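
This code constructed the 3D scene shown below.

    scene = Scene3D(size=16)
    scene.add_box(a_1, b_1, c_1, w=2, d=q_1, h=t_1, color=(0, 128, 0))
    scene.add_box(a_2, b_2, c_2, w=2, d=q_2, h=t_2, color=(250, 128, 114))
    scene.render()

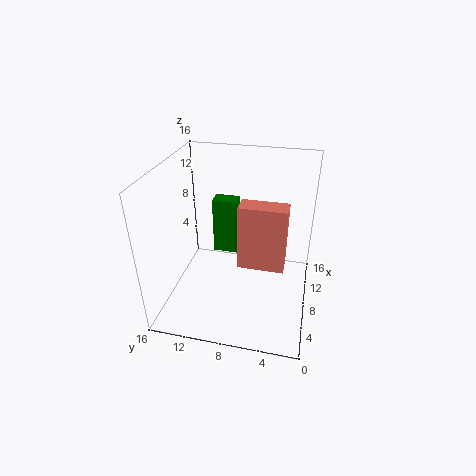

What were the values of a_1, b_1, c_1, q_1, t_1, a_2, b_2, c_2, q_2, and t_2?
a_1 = 11.5; b_1 = 9; c_1 = 3.5; q_1 = 3; t_1 = 7; a_2 = 3.5; b_2 = 2.5; c_2 = 7.5; q_2 = 4.5; t_2 = 6.5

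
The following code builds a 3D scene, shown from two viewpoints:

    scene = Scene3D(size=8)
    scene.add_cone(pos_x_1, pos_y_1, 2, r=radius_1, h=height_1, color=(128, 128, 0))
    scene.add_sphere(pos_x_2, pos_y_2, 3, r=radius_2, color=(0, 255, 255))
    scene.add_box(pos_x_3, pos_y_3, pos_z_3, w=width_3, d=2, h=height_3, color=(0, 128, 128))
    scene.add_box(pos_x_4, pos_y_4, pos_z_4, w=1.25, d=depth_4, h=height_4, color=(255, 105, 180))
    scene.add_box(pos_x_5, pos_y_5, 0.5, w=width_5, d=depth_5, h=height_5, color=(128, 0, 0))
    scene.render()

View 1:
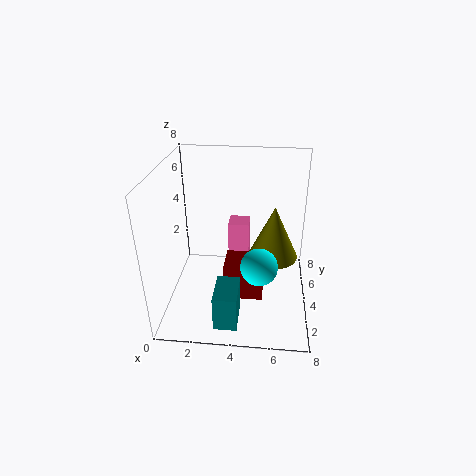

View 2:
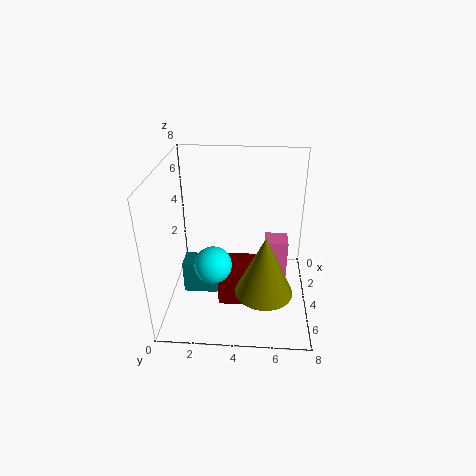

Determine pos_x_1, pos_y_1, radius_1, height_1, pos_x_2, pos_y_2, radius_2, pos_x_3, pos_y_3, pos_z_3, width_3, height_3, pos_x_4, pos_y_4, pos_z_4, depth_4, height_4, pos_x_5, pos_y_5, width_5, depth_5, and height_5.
pos_x_1 = 6
pos_y_1 = 5.5
radius_1 = 1.5
height_1 = 3.25
pos_x_2 = 5.25
pos_y_2 = 2.75
radius_2 = 1
pos_x_3 = 3
pos_y_3 = 0.75
pos_z_3 = 0.25
width_3 = 1.25
height_3 = 2
pos_x_4 = 3.25
pos_y_4 = 5.5
pos_z_4 = 1.5
depth_4 = 1.25
height_4 = 2.5
pos_x_5 = 3.25
pos_y_5 = 3
width_5 = 2.25
depth_5 = 2
height_5 = 2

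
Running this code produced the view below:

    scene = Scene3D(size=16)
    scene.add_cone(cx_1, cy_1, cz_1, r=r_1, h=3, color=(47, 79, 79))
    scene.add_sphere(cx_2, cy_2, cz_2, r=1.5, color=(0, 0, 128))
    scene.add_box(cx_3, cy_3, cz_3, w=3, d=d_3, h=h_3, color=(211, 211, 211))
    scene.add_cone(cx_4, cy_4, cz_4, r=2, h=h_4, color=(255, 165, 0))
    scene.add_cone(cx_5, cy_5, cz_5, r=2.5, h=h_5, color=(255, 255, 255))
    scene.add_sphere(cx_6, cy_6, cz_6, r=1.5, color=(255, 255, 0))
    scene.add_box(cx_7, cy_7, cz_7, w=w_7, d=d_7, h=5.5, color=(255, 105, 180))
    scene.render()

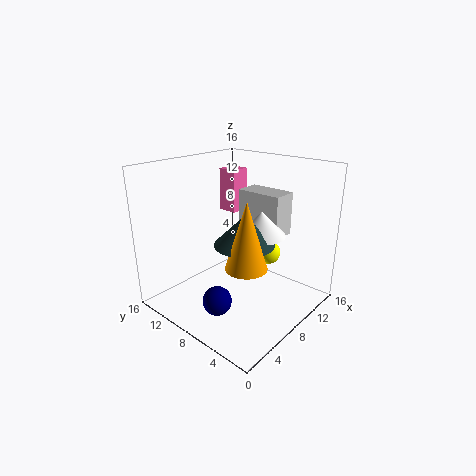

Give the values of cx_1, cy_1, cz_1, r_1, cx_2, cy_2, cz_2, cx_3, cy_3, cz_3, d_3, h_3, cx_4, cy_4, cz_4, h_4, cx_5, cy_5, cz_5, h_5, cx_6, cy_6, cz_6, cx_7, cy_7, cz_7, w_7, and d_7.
cx_1 = 5.5
cy_1 = 5
cz_1 = 9
r_1 = 3
cx_2 = 3
cy_2 = 6.5
cz_2 = 3
cx_3 = 11
cy_3 = 5
cz_3 = 7.5
d_3 = 5.5
h_3 = 5
cx_4 = 4
cy_4 = 3.5
cz_4 = 7.5
h_4 = 6.5
cx_5 = 7.5
cy_5 = 4.5
cz_5 = 9.5
h_5 = 2.5
cx_6 = 14
cy_6 = 8
cz_6 = 4
cx_7 = 13
cy_7 = 13
cz_7 = 8.5
w_7 = 2.5
d_7 = 2.5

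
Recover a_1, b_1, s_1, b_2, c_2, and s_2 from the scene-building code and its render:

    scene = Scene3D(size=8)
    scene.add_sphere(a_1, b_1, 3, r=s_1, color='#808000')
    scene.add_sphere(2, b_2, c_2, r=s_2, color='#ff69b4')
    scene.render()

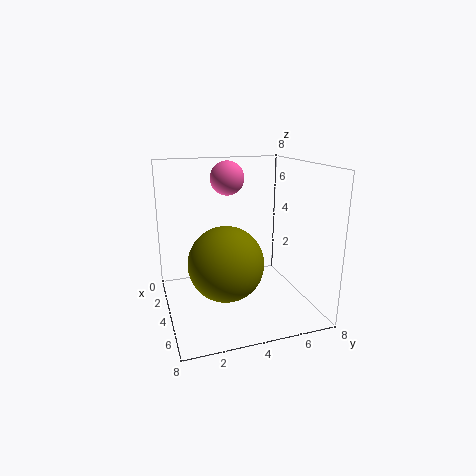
a_1 = 5
b_1 = 3
s_1 = 2
b_2 = 4
c_2 = 7
s_2 = 1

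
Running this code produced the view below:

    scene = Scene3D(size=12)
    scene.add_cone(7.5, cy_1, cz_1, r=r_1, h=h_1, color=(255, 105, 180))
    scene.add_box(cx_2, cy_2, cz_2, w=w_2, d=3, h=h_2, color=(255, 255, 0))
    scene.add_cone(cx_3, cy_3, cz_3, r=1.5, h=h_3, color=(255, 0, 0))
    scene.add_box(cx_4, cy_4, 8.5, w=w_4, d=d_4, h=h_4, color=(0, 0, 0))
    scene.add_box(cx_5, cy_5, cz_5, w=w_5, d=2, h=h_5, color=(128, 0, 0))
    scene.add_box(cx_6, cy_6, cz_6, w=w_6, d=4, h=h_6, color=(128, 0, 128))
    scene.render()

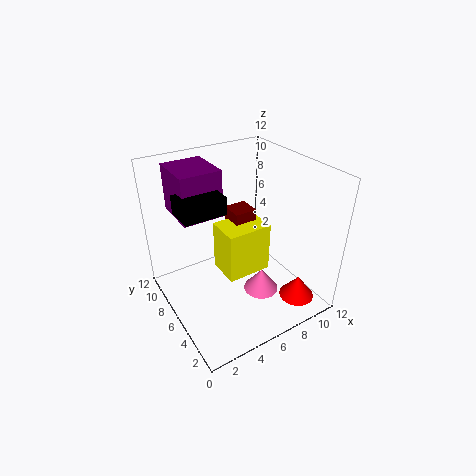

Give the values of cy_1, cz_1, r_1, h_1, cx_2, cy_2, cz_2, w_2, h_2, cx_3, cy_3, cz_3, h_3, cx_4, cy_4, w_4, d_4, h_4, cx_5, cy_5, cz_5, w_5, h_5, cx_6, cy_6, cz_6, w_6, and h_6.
cy_1 = 4.5, cz_1 = 1, r_1 = 1.5, h_1 = 2, cx_2 = 5, cy_2 = 5.5, cz_2 = 2, w_2 = 4, h_2 = 4.5, cx_3 = 10, cy_3 = 2.5, cz_3 = 0.5, h_3 = 2, cx_4 = 1.5, cy_4 = 6, w_4 = 3.5, d_4 = 2.5, h_4 = 1.5, cx_5 = 6.5, cy_5 = 7, cz_5 = 4.5, w_5 = 2, h_5 = 3, cx_6 = 2, cy_6 = 7.5, cz_6 = 7.5, w_6 = 3.5, h_6 = 4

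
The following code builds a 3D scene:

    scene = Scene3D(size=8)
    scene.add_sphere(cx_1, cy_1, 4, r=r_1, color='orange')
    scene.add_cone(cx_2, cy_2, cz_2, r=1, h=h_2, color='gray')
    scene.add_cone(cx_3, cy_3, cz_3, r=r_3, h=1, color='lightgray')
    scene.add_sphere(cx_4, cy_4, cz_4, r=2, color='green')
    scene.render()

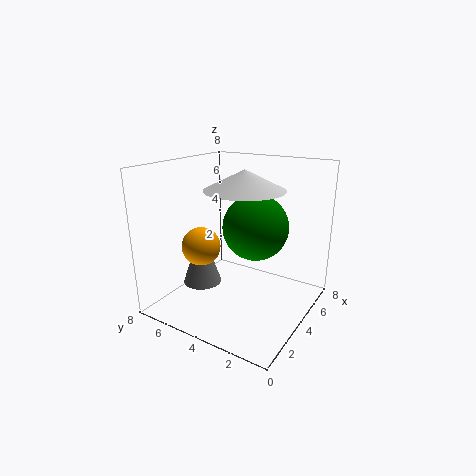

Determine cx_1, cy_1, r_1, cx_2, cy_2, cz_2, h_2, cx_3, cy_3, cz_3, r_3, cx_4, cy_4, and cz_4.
cx_1 = 2
cy_1 = 5
r_1 = 1
cx_2 = 2
cy_2 = 5
cz_2 = 2
h_2 = 3
cx_3 = 3
cy_3 = 3
cz_3 = 7
r_3 = 2
cx_4 = 6
cy_4 = 4
cz_4 = 4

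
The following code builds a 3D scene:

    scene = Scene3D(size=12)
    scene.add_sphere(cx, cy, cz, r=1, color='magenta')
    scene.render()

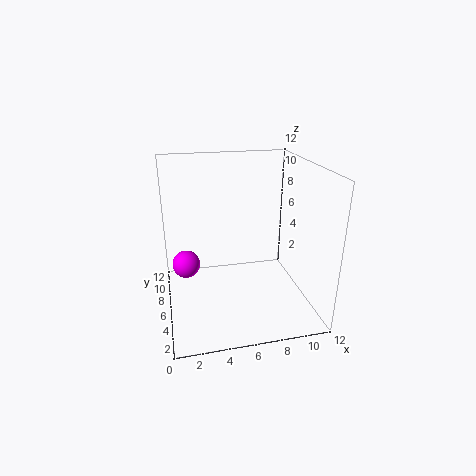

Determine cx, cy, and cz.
cx = 1.5, cy = 3.5, cz = 5.5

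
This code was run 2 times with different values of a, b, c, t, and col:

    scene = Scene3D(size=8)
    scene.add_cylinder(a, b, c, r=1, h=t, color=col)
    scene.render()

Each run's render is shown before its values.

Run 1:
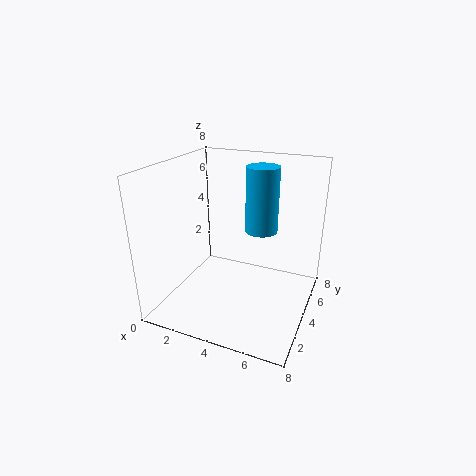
a = 4.5; b = 6.5; c = 3.5; t = 4; col = 'deepskyblue'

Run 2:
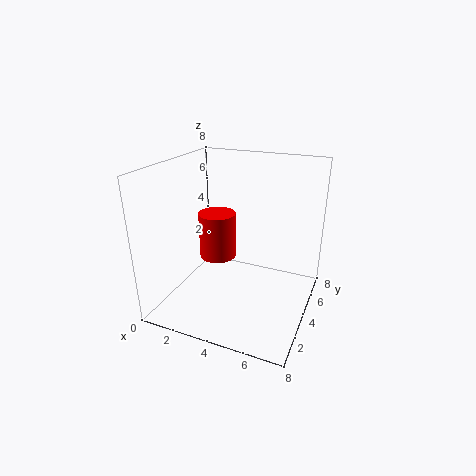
a = 3; b = 3.5; c = 3; t = 2.5; col = 'red'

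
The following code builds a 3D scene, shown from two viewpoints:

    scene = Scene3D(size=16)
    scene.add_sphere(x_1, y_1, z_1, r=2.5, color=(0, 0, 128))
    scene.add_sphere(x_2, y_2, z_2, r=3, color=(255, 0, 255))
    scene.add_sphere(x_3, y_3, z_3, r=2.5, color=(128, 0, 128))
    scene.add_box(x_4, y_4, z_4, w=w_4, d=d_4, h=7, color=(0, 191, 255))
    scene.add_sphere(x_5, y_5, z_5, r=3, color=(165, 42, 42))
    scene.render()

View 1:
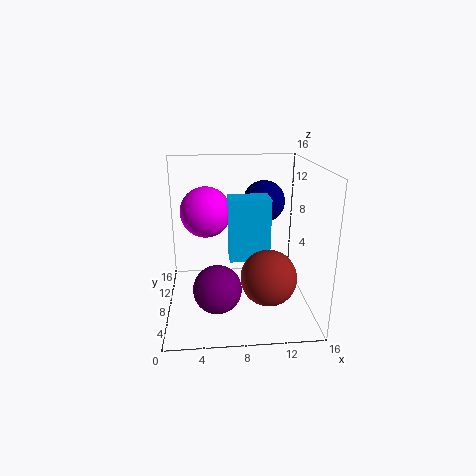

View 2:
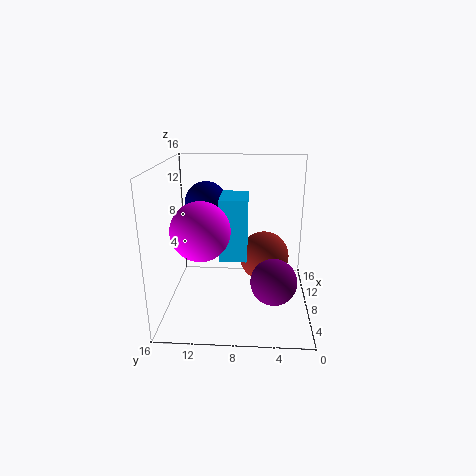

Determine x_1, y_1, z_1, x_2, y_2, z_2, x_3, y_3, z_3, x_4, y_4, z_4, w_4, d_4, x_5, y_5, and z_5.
x_1 = 11.5, y_1 = 12, z_1 = 11, x_2 = 4.5, y_2 = 11.5, z_2 = 10, x_3 = 5.5, y_3 = 4, z_3 = 4, x_4 = 7, y_4 = 7, z_4 = 5.5, w_4 = 4.5, d_4 = 3, x_5 = 11, y_5 = 5, z_5 = 4.5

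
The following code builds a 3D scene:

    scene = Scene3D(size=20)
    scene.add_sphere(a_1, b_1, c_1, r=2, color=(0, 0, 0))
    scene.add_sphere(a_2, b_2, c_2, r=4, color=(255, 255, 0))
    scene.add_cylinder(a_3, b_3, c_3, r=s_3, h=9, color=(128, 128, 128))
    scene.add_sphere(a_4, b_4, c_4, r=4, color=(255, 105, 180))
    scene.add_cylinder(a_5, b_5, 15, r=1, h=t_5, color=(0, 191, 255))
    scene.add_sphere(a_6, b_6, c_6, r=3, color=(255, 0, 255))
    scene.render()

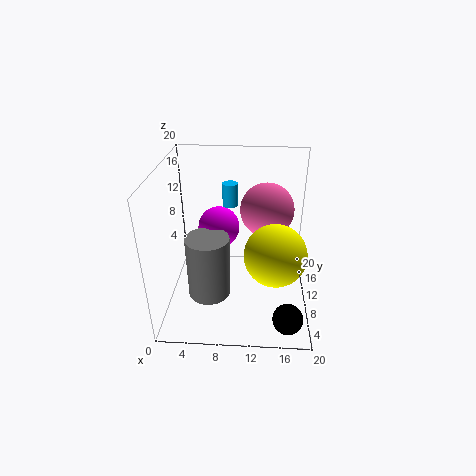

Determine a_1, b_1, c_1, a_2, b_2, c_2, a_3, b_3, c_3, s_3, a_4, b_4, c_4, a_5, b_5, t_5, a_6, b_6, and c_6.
a_1 = 17
b_1 = 3
c_1 = 2
a_2 = 15
b_2 = 6
c_2 = 10
a_3 = 6
b_3 = 8
c_3 = 2
s_3 = 3
a_4 = 14
b_4 = 15
c_4 = 12
a_5 = 9
b_5 = 10
t_5 = 3
a_6 = 7
b_6 = 13
c_6 = 10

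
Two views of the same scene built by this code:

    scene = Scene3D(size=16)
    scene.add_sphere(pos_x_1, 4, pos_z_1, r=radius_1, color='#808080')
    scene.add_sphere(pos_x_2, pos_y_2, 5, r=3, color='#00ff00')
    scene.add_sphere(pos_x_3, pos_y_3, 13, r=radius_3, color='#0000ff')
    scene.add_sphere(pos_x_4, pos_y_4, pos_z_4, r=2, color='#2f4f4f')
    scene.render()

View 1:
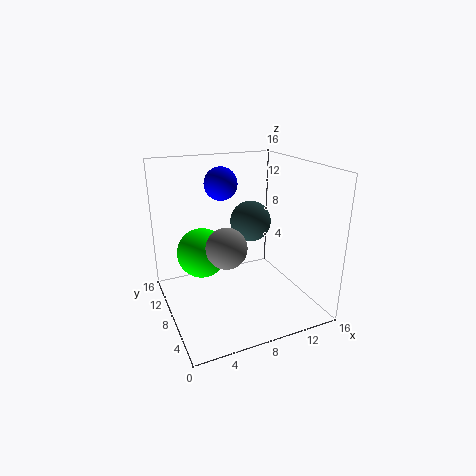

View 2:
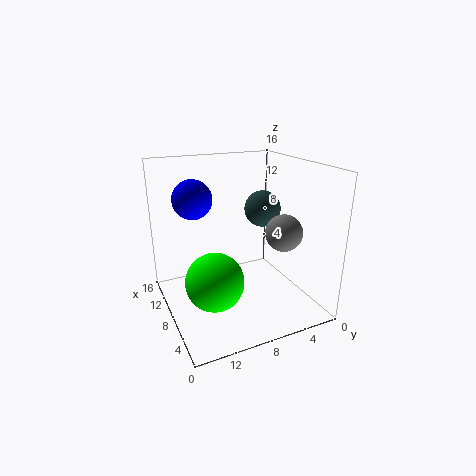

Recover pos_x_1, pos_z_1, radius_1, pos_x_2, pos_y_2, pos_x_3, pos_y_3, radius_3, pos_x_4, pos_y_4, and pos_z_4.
pos_x_1 = 5, pos_z_1 = 9, radius_1 = 2, pos_x_2 = 5, pos_y_2 = 12, pos_x_3 = 8, pos_y_3 = 13, radius_3 = 2, pos_x_4 = 8, pos_y_4 = 5, pos_z_4 = 11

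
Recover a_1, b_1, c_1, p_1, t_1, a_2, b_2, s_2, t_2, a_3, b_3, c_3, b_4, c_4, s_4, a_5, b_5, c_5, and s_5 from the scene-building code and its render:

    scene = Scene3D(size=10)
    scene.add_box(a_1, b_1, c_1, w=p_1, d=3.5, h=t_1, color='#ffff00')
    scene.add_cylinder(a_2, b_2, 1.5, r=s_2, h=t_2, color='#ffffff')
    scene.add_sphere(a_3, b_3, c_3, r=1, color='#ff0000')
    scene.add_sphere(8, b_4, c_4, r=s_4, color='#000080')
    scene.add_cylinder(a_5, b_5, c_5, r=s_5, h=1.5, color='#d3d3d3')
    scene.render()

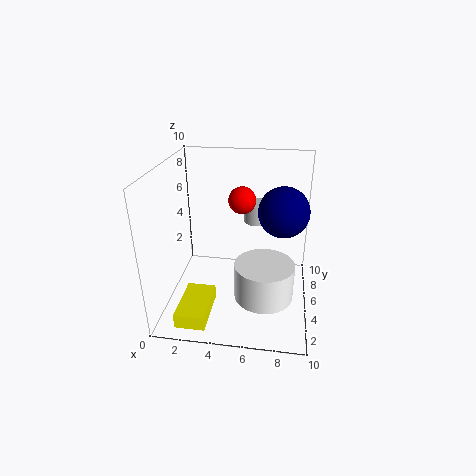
a_1 = 1.5, b_1 = 0.5, c_1 = 0.5, p_1 = 2, t_1 = 1, a_2 = 7, b_2 = 3.5, s_2 = 2, t_2 = 2.5, a_3 = 5, b_3 = 7, c_3 = 7, b_4 = 3, c_4 = 8, s_4 = 1.5, a_5 = 6, b_5 = 8, c_5 = 5, s_5 = 1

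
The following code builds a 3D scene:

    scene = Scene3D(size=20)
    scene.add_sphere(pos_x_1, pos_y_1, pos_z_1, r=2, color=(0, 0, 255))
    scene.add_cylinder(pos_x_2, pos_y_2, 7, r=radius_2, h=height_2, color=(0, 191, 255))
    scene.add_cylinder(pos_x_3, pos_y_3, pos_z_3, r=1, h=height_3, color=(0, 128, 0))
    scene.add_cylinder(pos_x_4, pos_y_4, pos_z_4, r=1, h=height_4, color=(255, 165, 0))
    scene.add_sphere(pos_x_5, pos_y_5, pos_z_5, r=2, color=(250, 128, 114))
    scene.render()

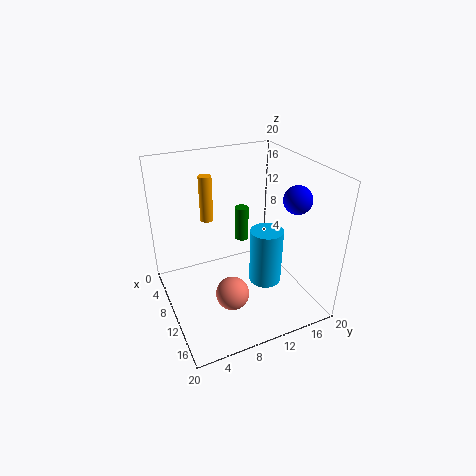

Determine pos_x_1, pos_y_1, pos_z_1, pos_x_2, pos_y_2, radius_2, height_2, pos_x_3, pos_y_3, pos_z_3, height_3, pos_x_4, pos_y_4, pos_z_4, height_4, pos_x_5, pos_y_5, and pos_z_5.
pos_x_1 = 12
pos_y_1 = 18
pos_z_1 = 15
pos_x_2 = 16
pos_y_2 = 11
radius_2 = 2
height_2 = 7
pos_x_3 = 7
pos_y_3 = 12
pos_z_3 = 8
height_3 = 5
pos_x_4 = 3
pos_y_4 = 8
pos_z_4 = 10
height_4 = 7
pos_x_5 = 17
pos_y_5 = 6
pos_z_5 = 7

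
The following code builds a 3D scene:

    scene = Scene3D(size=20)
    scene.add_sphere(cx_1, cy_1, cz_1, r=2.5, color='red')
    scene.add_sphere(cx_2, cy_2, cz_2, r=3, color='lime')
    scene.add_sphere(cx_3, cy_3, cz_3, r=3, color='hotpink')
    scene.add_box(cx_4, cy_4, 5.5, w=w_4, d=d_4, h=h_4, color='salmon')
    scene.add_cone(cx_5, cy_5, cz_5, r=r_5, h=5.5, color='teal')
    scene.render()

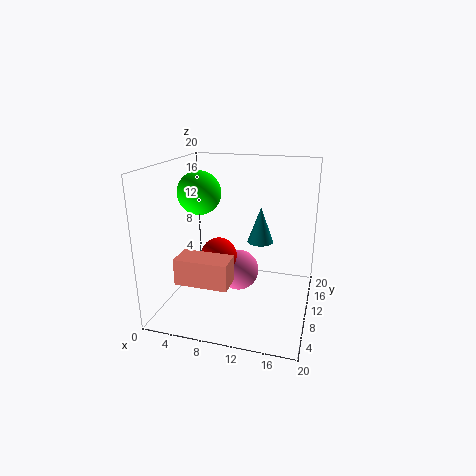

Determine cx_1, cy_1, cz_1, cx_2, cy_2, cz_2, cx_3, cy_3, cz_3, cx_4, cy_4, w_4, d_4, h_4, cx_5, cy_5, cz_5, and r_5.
cx_1 = 7.5; cy_1 = 9; cz_1 = 7.5; cx_2 = 4.5; cy_2 = 10; cz_2 = 16; cx_3 = 9.5; cy_3 = 12; cz_3 = 4; cx_4 = 3.5; cy_4 = 3; w_4 = 7; d_4 = 3.5; h_4 = 3.5; cx_5 = 12; cy_5 = 15.5; cz_5 = 7.5; r_5 = 2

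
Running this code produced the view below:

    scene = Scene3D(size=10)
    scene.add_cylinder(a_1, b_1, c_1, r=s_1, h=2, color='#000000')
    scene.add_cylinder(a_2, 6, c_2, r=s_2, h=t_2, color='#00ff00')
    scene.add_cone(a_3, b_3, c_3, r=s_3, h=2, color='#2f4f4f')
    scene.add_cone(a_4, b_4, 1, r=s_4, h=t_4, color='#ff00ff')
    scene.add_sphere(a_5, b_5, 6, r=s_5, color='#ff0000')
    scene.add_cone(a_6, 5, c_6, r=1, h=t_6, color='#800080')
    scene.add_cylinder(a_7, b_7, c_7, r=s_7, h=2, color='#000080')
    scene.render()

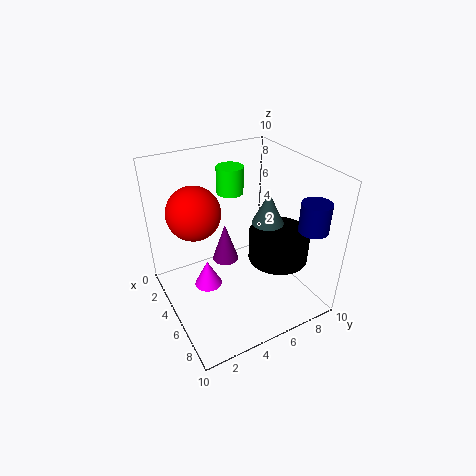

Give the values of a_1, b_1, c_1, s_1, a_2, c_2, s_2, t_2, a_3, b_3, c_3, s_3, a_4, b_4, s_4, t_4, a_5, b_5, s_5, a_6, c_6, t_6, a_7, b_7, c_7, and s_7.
a_1 = 7, b_1 = 7, c_1 = 4, s_1 = 2, a_2 = 2, c_2 = 7, s_2 = 1, t_2 = 2, a_3 = 7, b_3 = 6, c_3 = 7, s_3 = 1, a_4 = 4, b_4 = 3, s_4 = 1, t_4 = 2, a_5 = 2, b_5 = 3, s_5 = 2, a_6 = 3, c_6 = 2, t_6 = 3, a_7 = 8, b_7 = 9, c_7 = 6, s_7 = 1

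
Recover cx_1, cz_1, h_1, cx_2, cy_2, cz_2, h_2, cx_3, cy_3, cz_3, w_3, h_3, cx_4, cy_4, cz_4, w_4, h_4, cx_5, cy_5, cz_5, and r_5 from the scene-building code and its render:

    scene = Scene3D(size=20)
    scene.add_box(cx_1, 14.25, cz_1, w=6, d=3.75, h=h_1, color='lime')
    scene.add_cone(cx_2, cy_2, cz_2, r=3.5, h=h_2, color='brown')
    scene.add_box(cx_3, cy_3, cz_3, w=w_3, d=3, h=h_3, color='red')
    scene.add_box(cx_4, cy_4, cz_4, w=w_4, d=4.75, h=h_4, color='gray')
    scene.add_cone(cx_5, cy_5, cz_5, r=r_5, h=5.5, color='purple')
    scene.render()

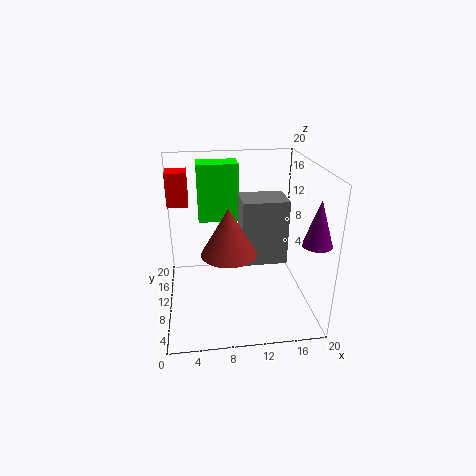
cx_1 = 4.75; cz_1 = 10.75; h_1 = 8.5; cx_2 = 8.25; cy_2 = 5.75; cz_2 = 10; h_2 = 6; cx_3 = 0.75; cy_3 = 10.25; cz_3 = 14.75; w_3 = 2.75; h_3 = 4.5; cx_4 = 10.25; cy_4 = 7; cz_4 = 7.25; w_4 = 6; h_4 = 8.75; cx_5 = 18; cy_5 = 1.75; cz_5 = 12.5; r_5 = 1.75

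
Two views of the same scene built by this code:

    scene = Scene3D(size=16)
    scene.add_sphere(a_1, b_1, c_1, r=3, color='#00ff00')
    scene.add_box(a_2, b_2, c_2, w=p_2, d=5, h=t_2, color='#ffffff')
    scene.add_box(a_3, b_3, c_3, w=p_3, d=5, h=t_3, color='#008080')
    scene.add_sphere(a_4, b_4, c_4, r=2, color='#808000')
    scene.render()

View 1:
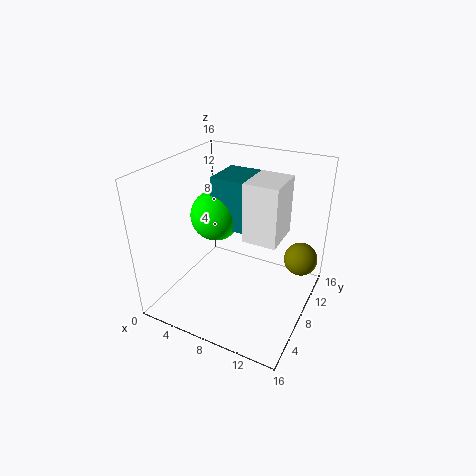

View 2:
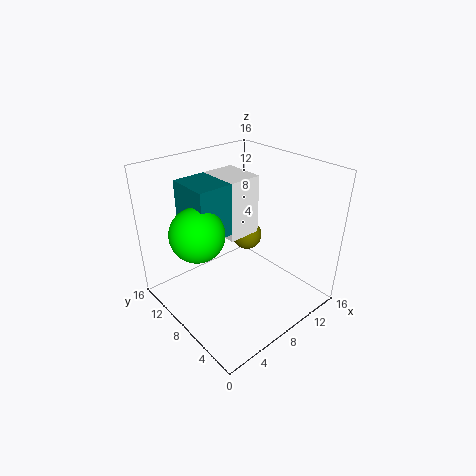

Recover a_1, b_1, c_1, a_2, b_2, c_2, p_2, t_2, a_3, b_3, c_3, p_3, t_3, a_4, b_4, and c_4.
a_1 = 4
b_1 = 10
c_1 = 9
a_2 = 8
b_2 = 9
c_2 = 7
p_2 = 4
t_2 = 7
a_3 = 4
b_3 = 9
c_3 = 8
p_3 = 4
t_3 = 6
a_4 = 14
b_4 = 13
c_4 = 4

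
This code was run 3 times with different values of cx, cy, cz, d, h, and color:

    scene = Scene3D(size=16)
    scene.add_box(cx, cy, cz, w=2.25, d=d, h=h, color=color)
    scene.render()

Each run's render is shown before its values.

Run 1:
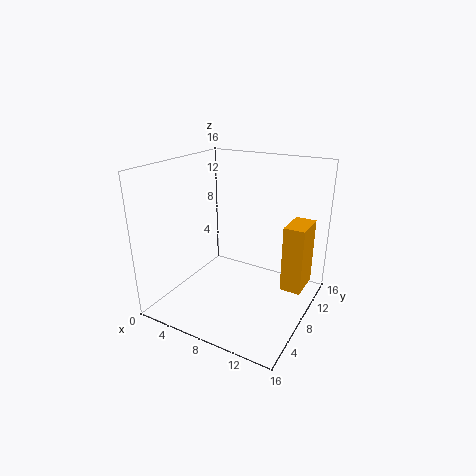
cx = 13.25
cy = 8
cz = 3
d = 3.75
h = 7.25
color = 'orange'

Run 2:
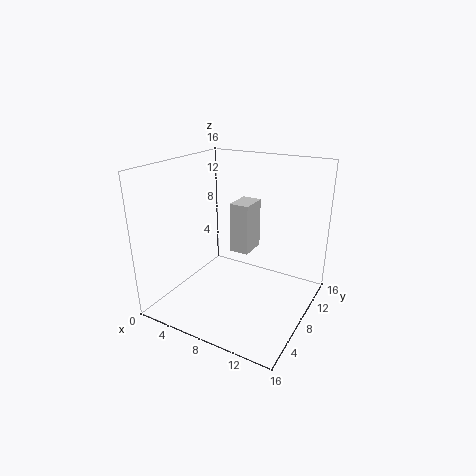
cx = 6.5
cy = 8.75
cz = 5.75
d = 3.25
h = 5.75
color = 'lightgray'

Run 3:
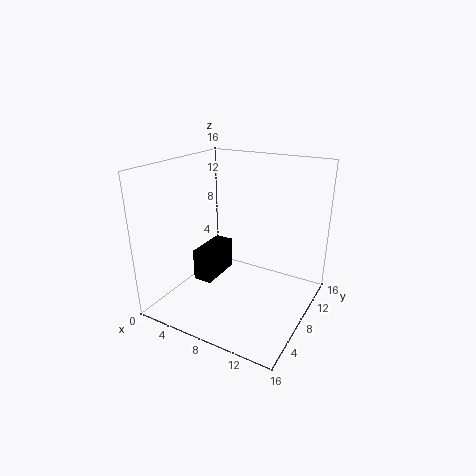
cx = 2.75
cy = 6.5
cz = 2
d = 5.25
h = 3.75
color = 'black'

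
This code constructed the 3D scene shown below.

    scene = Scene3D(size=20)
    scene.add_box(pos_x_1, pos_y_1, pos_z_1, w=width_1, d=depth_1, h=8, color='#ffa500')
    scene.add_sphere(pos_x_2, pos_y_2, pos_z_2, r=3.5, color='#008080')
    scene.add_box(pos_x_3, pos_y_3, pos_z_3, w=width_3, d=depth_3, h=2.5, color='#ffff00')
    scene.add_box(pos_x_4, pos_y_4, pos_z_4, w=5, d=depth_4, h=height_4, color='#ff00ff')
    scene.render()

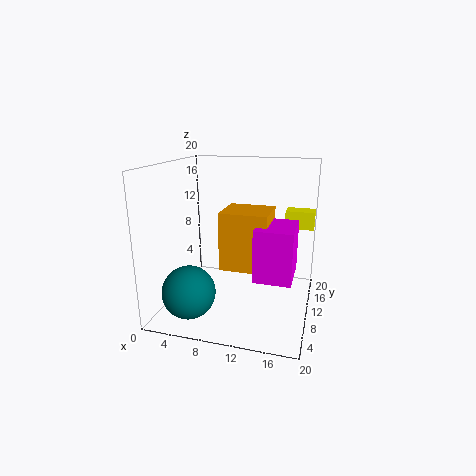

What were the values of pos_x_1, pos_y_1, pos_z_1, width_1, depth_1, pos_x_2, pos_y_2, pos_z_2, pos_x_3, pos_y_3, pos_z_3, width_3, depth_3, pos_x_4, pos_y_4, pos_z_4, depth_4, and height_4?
pos_x_1 = 8; pos_y_1 = 7.5; pos_z_1 = 6; width_1 = 6.5; depth_1 = 6; pos_x_2 = 5; pos_y_2 = 4; pos_z_2 = 4; pos_x_3 = 16; pos_y_3 = 13; pos_z_3 = 11; width_3 = 4; depth_3 = 2.5; pos_x_4 = 13; pos_y_4 = 6; pos_z_4 = 5.5; depth_4 = 6.5; height_4 = 7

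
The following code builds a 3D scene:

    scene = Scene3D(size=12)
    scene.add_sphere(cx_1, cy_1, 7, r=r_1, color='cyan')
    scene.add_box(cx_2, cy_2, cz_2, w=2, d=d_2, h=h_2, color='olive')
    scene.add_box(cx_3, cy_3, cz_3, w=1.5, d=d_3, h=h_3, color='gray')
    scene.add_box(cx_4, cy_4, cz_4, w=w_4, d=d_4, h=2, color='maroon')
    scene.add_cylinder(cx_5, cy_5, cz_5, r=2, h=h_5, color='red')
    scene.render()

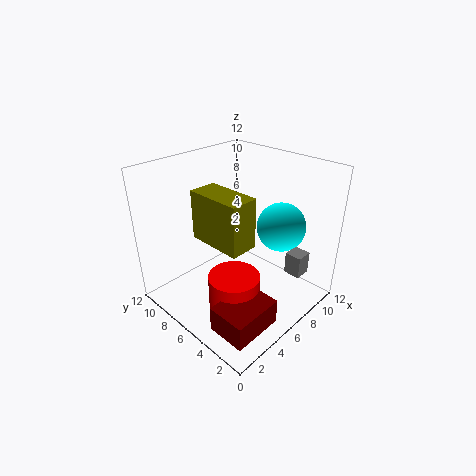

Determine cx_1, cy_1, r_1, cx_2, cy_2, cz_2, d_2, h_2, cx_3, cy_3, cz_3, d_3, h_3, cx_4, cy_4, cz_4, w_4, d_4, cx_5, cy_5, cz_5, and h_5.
cx_1 = 8.5
cy_1 = 3.5
r_1 = 2
cx_2 = 1.5
cy_2 = 2
cz_2 = 8
d_2 = 4
h_2 = 3.5
cx_3 = 9.5
cy_3 = 2
cz_3 = 2
d_3 = 1.5
h_3 = 2
cx_4 = 0.5
cy_4 = 0.5
cz_4 = 1.5
w_4 = 4
d_4 = 3
cx_5 = 3.5
cy_5 = 4
cz_5 = 0.5
h_5 = 4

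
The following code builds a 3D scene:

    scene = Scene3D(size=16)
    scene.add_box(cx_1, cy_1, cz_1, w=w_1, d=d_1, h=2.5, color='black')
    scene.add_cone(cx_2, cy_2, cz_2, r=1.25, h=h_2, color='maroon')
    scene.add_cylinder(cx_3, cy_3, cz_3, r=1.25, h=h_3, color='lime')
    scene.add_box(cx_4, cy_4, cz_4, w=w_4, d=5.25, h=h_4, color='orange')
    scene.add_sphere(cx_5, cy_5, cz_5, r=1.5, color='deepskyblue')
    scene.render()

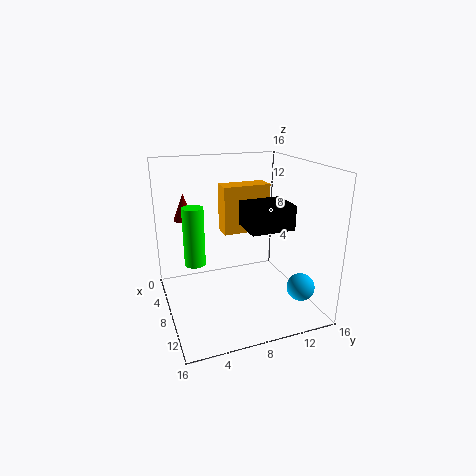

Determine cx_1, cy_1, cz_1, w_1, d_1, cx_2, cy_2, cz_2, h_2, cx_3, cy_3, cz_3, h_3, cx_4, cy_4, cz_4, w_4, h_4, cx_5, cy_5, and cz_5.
cx_1 = 9.5, cy_1 = 7.5, cz_1 = 10.25, w_1 = 3.75, d_1 = 4.5, cx_2 = 2, cy_2 = 3.25, cz_2 = 8.75, h_2 = 3.25, cx_3 = 4.75, cy_3 = 3.75, cz_3 = 4, h_3 = 7, cx_4 = 5.75, cy_4 = 6.5, cz_4 = 8.5, w_4 = 2.25, h_4 = 5.25, cx_5 = 12.75, cy_5 = 13.5, cz_5 = 3.25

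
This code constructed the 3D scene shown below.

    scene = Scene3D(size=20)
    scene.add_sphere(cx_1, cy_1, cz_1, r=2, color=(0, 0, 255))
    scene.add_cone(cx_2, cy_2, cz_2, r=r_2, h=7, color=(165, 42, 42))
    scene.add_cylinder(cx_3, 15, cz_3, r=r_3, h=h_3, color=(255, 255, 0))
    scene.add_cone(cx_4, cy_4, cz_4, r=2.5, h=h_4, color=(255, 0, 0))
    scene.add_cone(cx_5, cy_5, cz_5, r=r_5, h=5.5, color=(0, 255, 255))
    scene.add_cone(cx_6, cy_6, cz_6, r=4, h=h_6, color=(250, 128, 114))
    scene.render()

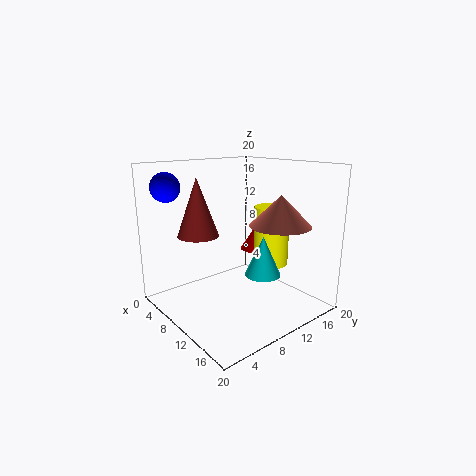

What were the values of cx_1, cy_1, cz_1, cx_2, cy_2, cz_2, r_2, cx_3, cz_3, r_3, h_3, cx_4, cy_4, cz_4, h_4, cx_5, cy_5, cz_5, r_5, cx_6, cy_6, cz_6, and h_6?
cx_1 = 4, cy_1 = 2.5, cz_1 = 17, cx_2 = 11, cy_2 = 3, cz_2 = 12, r_2 = 2.5, cx_3 = 11.5, cz_3 = 5.5, r_3 = 2.5, h_3 = 8.5, cx_4 = 5.5, cy_4 = 17.5, cz_4 = 5.5, h_4 = 4, cx_5 = 13, cy_5 = 12, cz_5 = 5, r_5 = 2.5, cx_6 = 15.5, cy_6 = 12.5, cz_6 = 12.5, h_6 = 4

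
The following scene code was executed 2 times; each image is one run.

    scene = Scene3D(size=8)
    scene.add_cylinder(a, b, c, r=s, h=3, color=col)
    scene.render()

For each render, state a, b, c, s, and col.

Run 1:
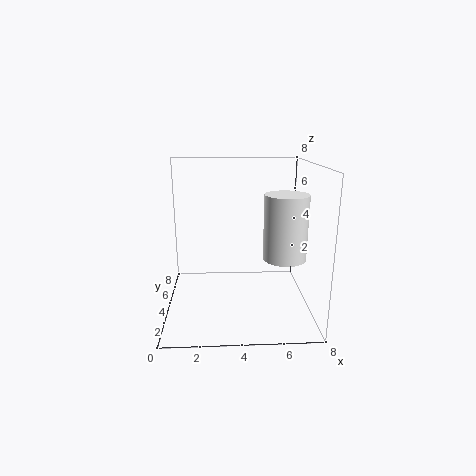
a = 6, b = 1, c = 4, s = 1, col = 'white'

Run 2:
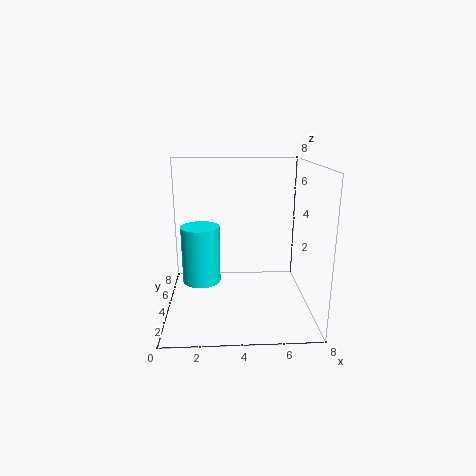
a = 2, b = 3, c = 2, s = 1, col = 'cyan'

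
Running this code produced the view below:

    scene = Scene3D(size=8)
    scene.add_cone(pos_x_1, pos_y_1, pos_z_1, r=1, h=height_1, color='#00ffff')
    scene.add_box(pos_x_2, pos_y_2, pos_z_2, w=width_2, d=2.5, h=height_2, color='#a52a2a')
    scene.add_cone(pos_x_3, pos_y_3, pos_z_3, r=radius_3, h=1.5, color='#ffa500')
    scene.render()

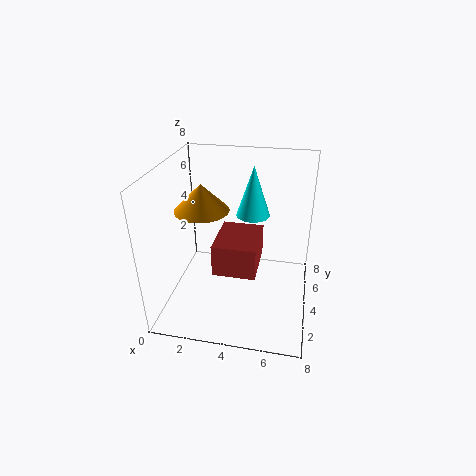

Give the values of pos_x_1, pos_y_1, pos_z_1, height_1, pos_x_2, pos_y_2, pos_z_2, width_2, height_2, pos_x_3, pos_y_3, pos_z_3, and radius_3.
pos_x_1 = 4.5
pos_y_1 = 6
pos_z_1 = 4.5
height_1 = 3
pos_x_2 = 3.5
pos_y_2 = 0.5
pos_z_2 = 4
width_2 = 2
height_2 = 1.5
pos_x_3 = 2
pos_y_3 = 4
pos_z_3 = 5.5
radius_3 = 1.5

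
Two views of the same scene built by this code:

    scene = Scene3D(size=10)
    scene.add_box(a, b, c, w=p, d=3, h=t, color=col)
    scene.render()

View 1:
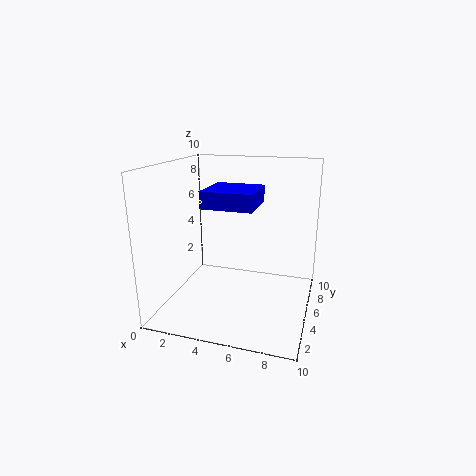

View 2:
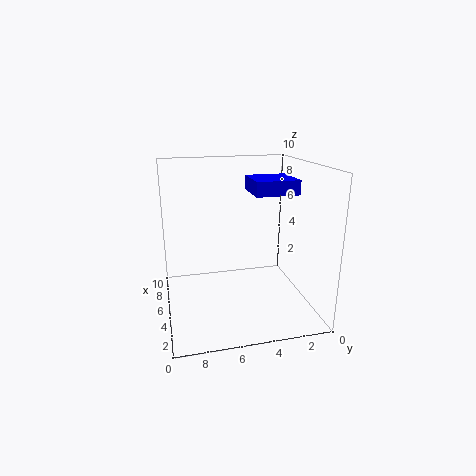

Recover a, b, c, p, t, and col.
a = 4
b = 1
c = 8
p = 3
t = 1
col = 'blue'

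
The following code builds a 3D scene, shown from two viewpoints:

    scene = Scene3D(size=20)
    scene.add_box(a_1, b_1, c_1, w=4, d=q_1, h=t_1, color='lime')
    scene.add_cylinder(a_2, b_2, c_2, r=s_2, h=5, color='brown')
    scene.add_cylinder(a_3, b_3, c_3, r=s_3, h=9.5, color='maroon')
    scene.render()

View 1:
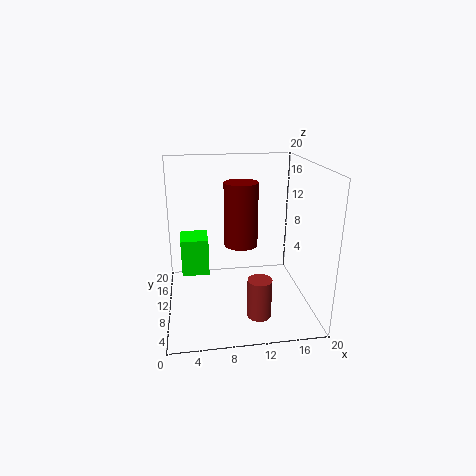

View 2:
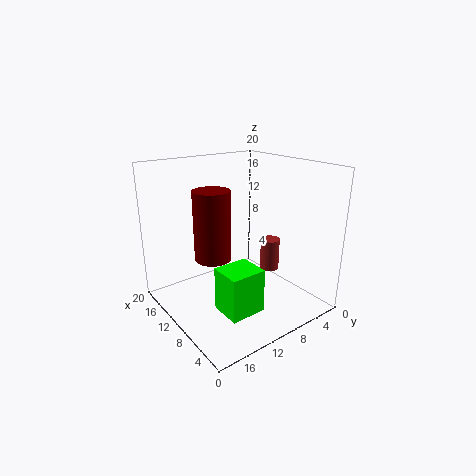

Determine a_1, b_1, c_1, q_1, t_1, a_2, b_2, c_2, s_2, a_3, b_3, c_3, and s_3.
a_1 = 2
b_1 = 12
c_1 = 3.5
q_1 = 4.5
t_1 = 5.5
a_2 = 11.5
b_2 = 2.5
c_2 = 2.5
s_2 = 1.5
a_3 = 11
b_3 = 13.5
c_3 = 7.5
s_3 = 2.5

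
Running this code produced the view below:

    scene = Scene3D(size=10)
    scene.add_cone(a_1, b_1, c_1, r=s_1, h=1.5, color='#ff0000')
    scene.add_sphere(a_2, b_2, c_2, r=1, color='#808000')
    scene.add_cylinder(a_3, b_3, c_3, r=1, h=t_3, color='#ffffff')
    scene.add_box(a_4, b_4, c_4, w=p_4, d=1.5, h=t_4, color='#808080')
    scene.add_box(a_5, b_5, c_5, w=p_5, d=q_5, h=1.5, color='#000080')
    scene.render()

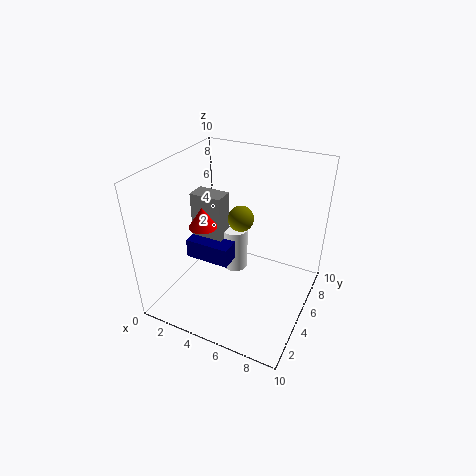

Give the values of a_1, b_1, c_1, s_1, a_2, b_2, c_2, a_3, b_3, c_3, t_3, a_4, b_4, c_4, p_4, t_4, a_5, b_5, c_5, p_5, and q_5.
a_1 = 2.5, b_1 = 4.5, c_1 = 5.5, s_1 = 1, a_2 = 4, b_2 = 7.5, c_2 = 5, a_3 = 3.5, b_3 = 7.5, c_3 = 0.5, t_3 = 3.5, a_4 = 0.5, b_4 = 6, c_4 = 3, p_4 = 2.5, t_4 = 4, a_5 = 0.5, b_5 = 5, c_5 = 2, p_5 = 3.5, q_5 = 1.5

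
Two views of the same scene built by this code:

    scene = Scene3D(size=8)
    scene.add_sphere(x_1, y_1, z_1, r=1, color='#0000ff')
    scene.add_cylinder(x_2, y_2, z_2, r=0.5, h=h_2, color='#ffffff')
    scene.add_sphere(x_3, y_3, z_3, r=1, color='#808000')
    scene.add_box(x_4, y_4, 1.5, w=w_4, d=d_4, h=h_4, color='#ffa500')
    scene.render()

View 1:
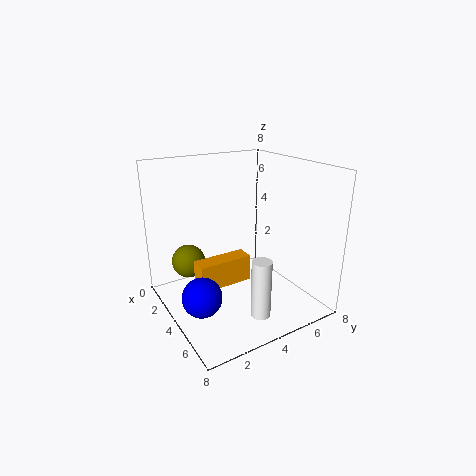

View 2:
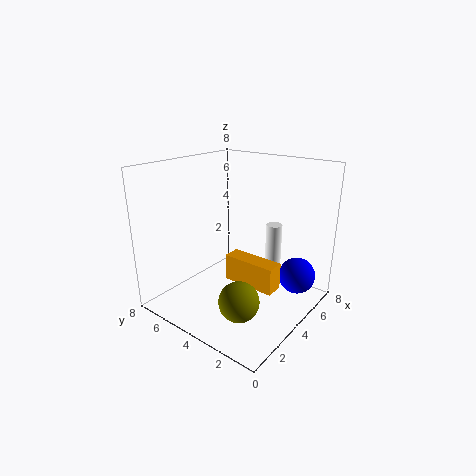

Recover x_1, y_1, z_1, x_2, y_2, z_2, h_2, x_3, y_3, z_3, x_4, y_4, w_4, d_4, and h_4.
x_1 = 5.5
y_1 = 1
z_1 = 2
x_2 = 7
y_2 = 3.5
z_2 = 1
h_2 = 3
x_3 = 1.5
y_3 = 2
z_3 = 2
x_4 = 3.5
y_4 = 1.5
w_4 = 1
d_4 = 3
h_4 = 1.5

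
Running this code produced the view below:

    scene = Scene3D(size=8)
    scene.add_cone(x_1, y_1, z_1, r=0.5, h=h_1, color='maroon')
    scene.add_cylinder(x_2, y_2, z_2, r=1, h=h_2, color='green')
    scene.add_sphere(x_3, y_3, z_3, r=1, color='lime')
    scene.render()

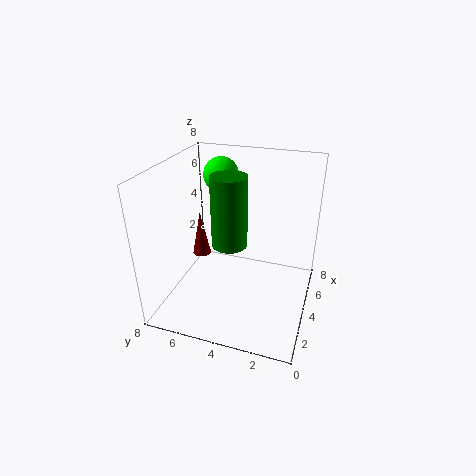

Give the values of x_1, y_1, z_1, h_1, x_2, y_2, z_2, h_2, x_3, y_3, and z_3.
x_1 = 3.5; y_1 = 6; z_1 = 3; h_1 = 2.5; x_2 = 4; y_2 = 4.5; z_2 = 3.5; h_2 = 4; x_3 = 5.5; y_3 = 5.5; z_3 = 7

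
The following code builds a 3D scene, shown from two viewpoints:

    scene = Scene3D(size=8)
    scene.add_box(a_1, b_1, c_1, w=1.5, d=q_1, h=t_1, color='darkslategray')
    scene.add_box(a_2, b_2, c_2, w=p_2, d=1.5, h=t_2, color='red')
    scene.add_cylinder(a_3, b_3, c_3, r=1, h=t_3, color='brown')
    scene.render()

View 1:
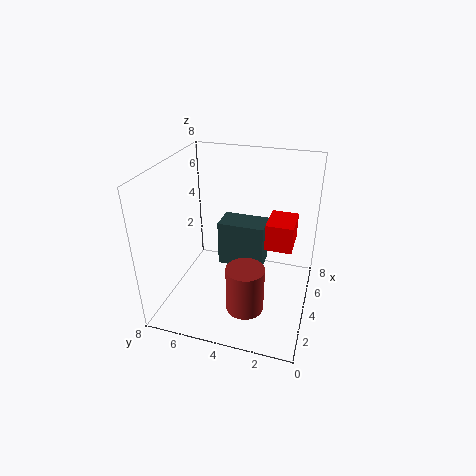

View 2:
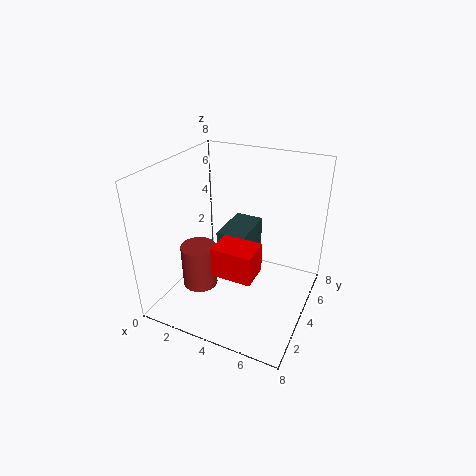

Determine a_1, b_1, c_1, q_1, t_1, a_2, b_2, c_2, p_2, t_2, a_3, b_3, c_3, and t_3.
a_1 = 3.5, b_1 = 2.5, c_1 = 2.5, q_1 = 2.5, t_1 = 2.5, a_2 = 4, b_2 = 1, c_2 = 3.5, p_2 = 2, t_2 = 1.5, a_3 = 2, b_3 = 3, c_3 = 1, t_3 = 2.5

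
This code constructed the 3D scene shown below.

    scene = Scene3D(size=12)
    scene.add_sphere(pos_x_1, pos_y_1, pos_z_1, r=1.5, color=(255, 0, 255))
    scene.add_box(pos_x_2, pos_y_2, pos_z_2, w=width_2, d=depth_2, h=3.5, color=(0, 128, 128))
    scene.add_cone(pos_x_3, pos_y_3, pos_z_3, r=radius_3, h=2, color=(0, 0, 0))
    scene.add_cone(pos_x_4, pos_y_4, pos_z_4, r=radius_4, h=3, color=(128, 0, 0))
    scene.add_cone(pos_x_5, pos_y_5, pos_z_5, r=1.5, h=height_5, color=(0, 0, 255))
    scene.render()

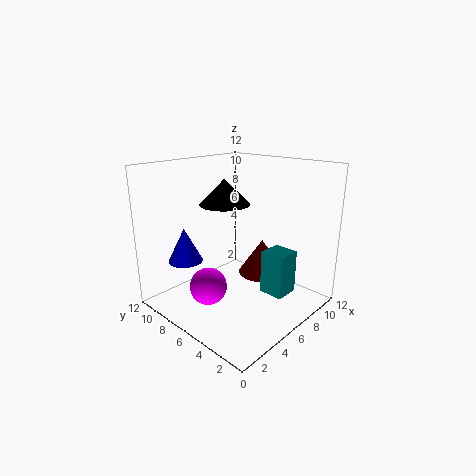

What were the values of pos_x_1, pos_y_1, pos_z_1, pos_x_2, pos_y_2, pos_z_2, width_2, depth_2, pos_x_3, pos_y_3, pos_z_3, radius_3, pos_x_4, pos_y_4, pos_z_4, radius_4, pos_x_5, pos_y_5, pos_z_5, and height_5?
pos_x_1 = 3
pos_y_1 = 6.5
pos_z_1 = 2.5
pos_x_2 = 6
pos_y_2 = 1.5
pos_z_2 = 2
width_2 = 2
depth_2 = 2
pos_x_3 = 5
pos_y_3 = 6.5
pos_z_3 = 9
radius_3 = 2
pos_x_4 = 8
pos_y_4 = 5
pos_z_4 = 2.5
radius_4 = 2
pos_x_5 = 3.5
pos_y_5 = 10
pos_z_5 = 3.5
height_5 = 3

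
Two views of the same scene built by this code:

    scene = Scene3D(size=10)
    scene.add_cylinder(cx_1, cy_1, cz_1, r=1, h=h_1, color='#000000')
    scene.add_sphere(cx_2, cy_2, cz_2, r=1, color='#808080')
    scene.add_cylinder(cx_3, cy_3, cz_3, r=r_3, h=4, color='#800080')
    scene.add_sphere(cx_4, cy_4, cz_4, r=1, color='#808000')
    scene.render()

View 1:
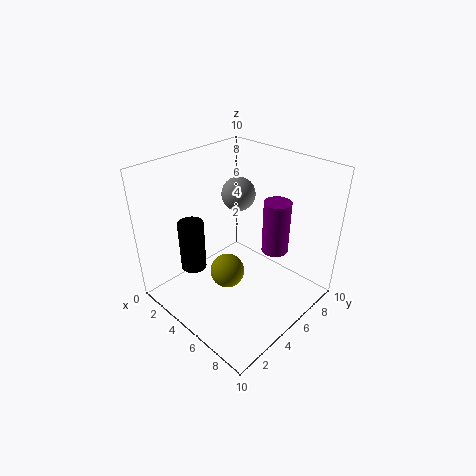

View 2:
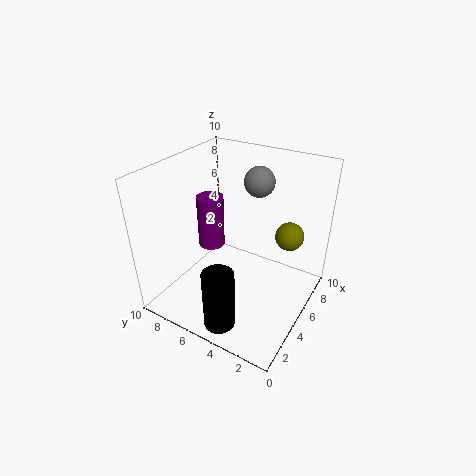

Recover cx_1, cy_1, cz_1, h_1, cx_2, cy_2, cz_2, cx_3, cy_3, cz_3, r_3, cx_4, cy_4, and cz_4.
cx_1 = 1; cy_1 = 4; cz_1 = 1; h_1 = 4; cx_2 = 6; cy_2 = 4; cz_2 = 9; cx_3 = 6; cy_3 = 8; cz_3 = 3; r_3 = 1; cx_4 = 7; cy_4 = 2; cz_4 = 5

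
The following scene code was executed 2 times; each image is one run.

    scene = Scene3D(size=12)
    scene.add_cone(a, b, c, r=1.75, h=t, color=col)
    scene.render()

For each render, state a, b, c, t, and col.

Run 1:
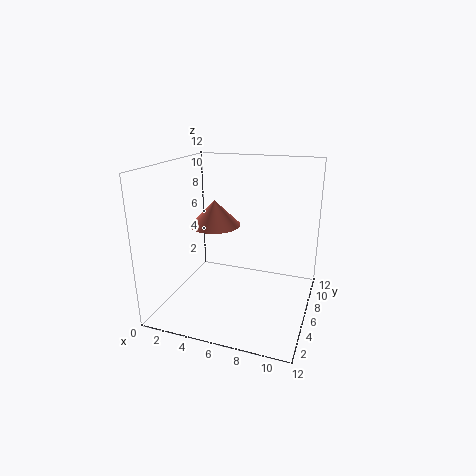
a = 5.75, b = 2, c = 8.5, t = 1.75, col = 'salmon'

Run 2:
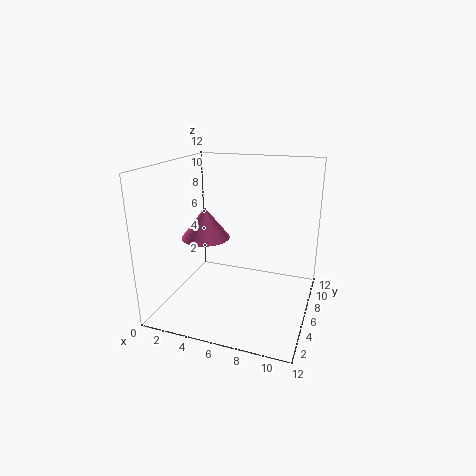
a = 4.75, b = 2.5, c = 7.25, t = 2.25, col = 'hotpink'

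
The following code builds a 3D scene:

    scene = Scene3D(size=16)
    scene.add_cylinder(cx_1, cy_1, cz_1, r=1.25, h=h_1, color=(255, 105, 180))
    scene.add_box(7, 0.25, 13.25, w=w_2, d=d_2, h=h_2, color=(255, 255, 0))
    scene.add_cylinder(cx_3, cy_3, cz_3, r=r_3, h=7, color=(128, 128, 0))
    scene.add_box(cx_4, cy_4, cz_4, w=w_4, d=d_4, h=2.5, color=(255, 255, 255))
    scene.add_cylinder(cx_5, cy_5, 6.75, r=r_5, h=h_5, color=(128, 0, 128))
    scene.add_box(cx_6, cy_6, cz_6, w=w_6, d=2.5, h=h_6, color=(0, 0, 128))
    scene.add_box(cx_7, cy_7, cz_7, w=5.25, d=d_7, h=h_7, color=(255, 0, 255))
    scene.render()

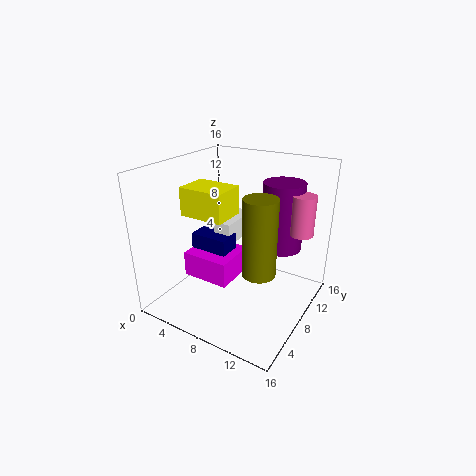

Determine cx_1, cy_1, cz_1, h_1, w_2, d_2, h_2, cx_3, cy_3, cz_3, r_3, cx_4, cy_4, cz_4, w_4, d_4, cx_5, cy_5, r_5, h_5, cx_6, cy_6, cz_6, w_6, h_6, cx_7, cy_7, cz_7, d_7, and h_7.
cx_1 = 14.5, cy_1 = 10, cz_1 = 9.25, h_1 = 4.25, w_2 = 4, d_2 = 3, h_2 = 2.5, cx_3 = 13.5, cy_3 = 2.5, cz_3 = 8.25, r_3 = 1.5, cx_4 = 5.5, cy_4 = 7, cz_4 = 7.25, w_4 = 2, d_4 = 5, cx_5 = 12, cy_5 = 10.75, r_5 = 2.25, h_5 = 7.5, cx_6 = 3.5, cy_6 = 5.5, cz_6 = 3.75, w_6 = 4.25, h_6 = 4.75, cx_7 = 3.5, cy_7 = 4, cz_7 = 4, d_7 = 4.75, h_7 = 2.75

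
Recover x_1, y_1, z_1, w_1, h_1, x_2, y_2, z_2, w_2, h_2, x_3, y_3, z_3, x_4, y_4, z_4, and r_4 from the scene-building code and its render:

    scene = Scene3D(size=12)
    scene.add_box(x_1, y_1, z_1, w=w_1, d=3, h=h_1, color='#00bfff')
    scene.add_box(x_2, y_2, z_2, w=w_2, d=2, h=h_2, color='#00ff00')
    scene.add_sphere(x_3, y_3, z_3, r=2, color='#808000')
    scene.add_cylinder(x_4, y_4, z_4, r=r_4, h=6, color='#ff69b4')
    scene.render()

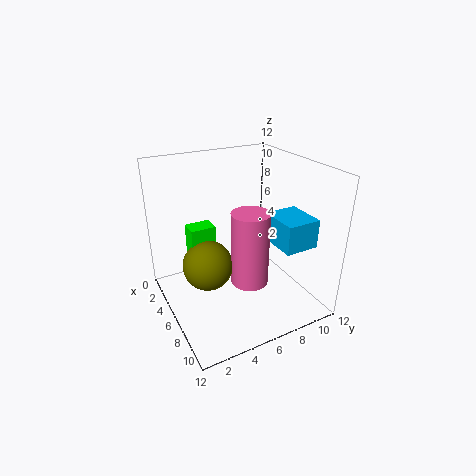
x_1 = 5.5
y_1 = 9
z_1 = 5
w_1 = 3.5
h_1 = 2.5
x_2 = 4.5
y_2 = 2
z_2 = 3.5
w_2 = 1.5
h_2 = 4
x_3 = 6.5
y_3 = 3
z_3 = 4.5
x_4 = 8
y_4 = 6
z_4 = 3
r_4 = 1.5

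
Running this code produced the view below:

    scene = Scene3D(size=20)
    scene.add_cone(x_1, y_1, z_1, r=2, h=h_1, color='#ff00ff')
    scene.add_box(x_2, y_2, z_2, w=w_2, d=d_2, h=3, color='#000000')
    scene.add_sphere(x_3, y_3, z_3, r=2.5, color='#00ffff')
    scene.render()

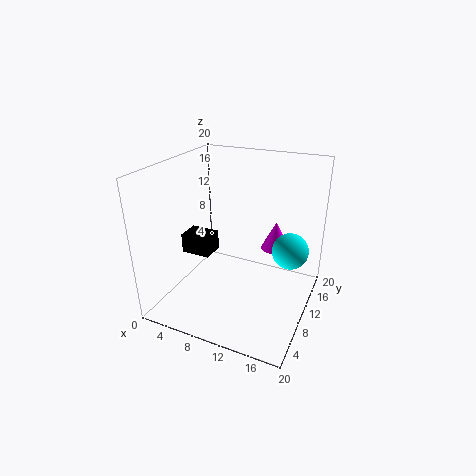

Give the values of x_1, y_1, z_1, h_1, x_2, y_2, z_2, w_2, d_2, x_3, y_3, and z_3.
x_1 = 14.5
y_1 = 13
z_1 = 8
h_1 = 4
x_2 = 0.5
y_2 = 10
z_2 = 5.5
w_2 = 4.5
d_2 = 3.5
x_3 = 17
y_3 = 12
z_3 = 8.5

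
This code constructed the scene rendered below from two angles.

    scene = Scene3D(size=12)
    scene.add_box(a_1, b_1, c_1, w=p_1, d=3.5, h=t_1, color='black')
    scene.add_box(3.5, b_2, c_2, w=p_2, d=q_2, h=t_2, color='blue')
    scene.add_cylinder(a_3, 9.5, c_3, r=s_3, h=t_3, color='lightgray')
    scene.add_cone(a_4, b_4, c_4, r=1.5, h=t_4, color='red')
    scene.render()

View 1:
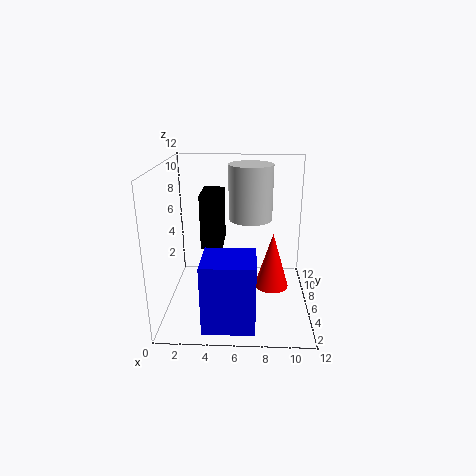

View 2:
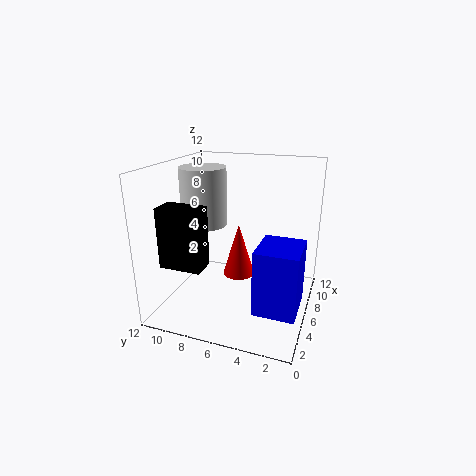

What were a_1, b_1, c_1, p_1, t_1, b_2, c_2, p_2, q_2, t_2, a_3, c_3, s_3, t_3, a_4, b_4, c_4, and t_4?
a_1 = 2.5; b_1 = 8; c_1 = 4; p_1 = 2; t_1 = 5; b_2 = 0.5; c_2 = 0.5; p_2 = 4; q_2 = 3.5; t_2 = 5.5; a_3 = 7; c_3 = 6.5; s_3 = 2; t_3 = 5; a_4 = 9; b_4 = 7; c_4 = 1; t_4 = 5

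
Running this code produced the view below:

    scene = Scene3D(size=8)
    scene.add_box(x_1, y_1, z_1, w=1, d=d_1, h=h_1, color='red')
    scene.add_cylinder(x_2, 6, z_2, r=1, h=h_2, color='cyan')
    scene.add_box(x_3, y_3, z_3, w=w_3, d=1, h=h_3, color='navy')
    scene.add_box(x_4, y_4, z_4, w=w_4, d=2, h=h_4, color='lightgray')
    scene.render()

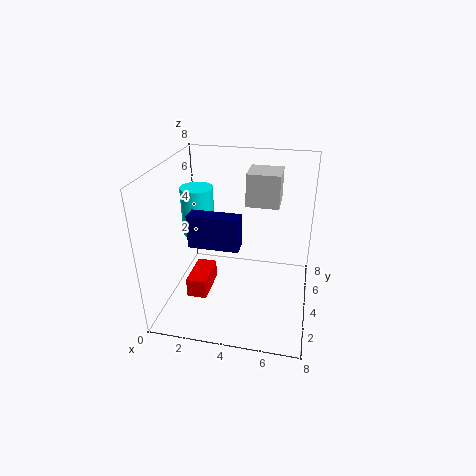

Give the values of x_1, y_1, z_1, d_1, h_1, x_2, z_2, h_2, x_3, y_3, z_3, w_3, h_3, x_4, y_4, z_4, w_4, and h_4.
x_1 = 2, y_1 = 1, z_1 = 2, d_1 = 2, h_1 = 1, x_2 = 1, z_2 = 3, h_2 = 3, x_3 = 1, y_3 = 4, z_3 = 3, w_3 = 3, h_3 = 2, x_4 = 4, y_4 = 6, z_4 = 5, w_4 = 2, h_4 = 2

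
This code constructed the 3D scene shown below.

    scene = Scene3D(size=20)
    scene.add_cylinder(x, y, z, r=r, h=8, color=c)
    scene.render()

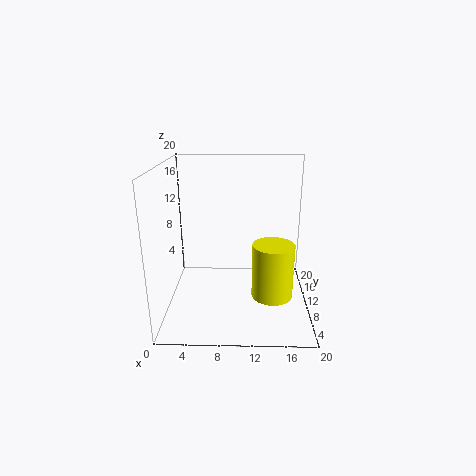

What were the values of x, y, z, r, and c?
x = 15; y = 10; z = 1; r = 3; c = 'yellow'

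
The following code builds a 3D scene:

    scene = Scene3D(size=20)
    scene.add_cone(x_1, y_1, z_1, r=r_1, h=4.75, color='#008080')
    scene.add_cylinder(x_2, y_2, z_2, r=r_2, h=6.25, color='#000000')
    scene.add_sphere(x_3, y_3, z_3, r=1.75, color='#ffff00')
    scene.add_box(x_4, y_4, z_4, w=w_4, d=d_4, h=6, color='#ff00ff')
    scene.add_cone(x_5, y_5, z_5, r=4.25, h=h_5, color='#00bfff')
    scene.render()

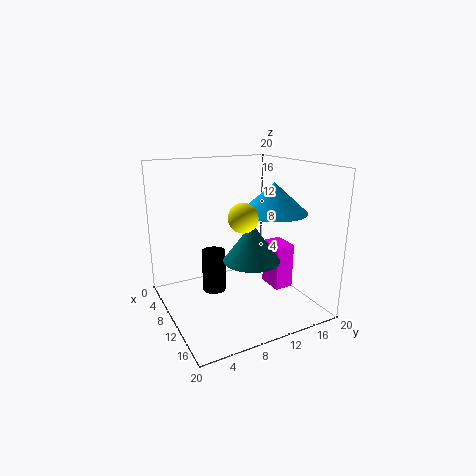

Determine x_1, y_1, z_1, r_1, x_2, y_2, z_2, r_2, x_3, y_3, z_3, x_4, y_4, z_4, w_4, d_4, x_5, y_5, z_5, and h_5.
x_1 = 15.5
y_1 = 9
z_1 = 9
r_1 = 3.5
x_2 = 6.5
y_2 = 7.75
z_2 = 1
r_2 = 1.75
x_3 = 16
y_3 = 7.5
z_3 = 14.75
x_4 = 12.25
y_4 = 12.75
z_4 = 4
w_4 = 3.5
d_4 = 2.5
x_5 = 14.75
y_5 = 12.5
z_5 = 14.5
h_5 = 3.75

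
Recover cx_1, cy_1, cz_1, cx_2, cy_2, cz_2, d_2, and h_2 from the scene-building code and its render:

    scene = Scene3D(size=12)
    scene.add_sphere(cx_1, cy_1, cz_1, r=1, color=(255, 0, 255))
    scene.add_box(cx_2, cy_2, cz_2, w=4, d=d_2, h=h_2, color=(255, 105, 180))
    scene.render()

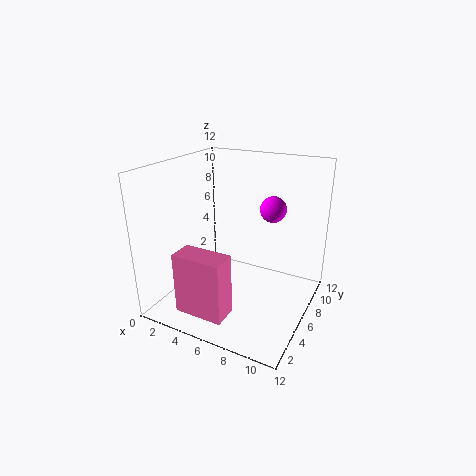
cx_1 = 9; cy_1 = 6; cz_1 = 9; cx_2 = 3; cy_2 = 1; cz_2 = 1; d_2 = 2; h_2 = 5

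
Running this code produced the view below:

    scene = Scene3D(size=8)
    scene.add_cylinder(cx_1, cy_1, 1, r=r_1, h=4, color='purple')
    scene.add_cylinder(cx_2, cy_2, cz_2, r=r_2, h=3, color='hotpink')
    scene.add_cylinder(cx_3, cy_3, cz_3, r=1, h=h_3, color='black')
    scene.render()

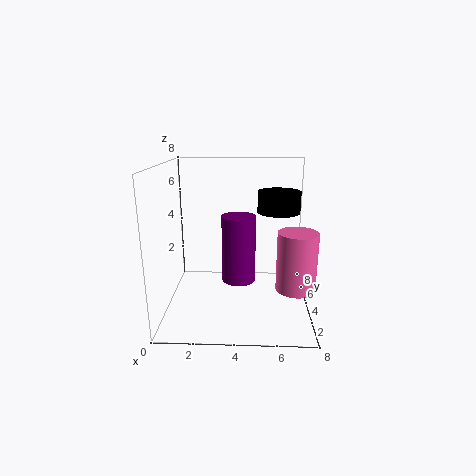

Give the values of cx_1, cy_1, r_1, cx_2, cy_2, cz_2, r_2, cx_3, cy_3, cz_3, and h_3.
cx_1 = 4, cy_1 = 5, r_1 = 1, cx_2 = 7, cy_2 = 2, cz_2 = 2, r_2 = 1, cx_3 = 6, cy_3 = 2, cz_3 = 6, h_3 = 1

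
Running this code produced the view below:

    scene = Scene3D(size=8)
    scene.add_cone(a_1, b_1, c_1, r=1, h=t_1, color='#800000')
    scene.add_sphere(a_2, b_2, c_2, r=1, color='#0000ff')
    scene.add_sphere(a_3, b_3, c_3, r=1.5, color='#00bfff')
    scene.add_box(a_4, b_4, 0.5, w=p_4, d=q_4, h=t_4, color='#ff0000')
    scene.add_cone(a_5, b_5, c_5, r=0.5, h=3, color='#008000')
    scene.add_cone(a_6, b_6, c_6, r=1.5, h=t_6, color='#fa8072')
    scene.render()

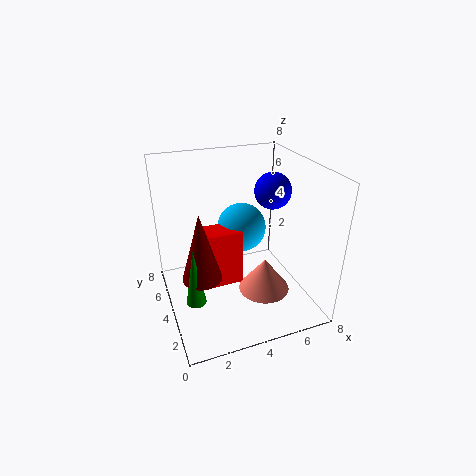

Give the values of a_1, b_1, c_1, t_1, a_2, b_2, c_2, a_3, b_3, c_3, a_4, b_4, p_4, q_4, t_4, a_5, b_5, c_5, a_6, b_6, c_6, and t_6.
a_1 = 1.5
b_1 = 2.5
c_1 = 3
t_1 = 3.5
a_2 = 6
b_2 = 4
c_2 = 6.5
a_3 = 5
b_3 = 6
c_3 = 3.5
a_4 = 2.5
b_4 = 4.5
p_4 = 2
q_4 = 1.5
t_4 = 3.5
a_5 = 1
b_5 = 2
c_5 = 2
a_6 = 5.5
b_6 = 3.5
c_6 = 0.5
t_6 = 2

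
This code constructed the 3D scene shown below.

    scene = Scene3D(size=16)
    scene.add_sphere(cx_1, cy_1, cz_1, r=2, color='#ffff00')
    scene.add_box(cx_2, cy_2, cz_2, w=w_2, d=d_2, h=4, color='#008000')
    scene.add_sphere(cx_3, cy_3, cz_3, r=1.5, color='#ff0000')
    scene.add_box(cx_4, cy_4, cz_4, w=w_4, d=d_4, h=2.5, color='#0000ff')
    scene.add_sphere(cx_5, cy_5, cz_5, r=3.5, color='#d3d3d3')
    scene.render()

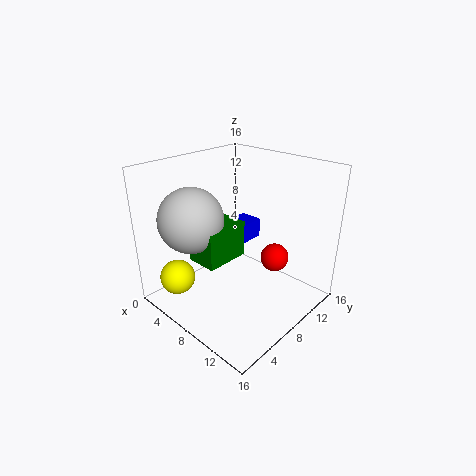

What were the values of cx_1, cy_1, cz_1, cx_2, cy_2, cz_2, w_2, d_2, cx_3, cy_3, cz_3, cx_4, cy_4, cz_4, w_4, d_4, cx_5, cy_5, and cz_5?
cx_1 = 3
cy_1 = 3
cz_1 = 3
cx_2 = 5
cy_2 = 3.5
cz_2 = 6
w_2 = 3.5
d_2 = 5
cx_3 = 12
cy_3 = 9.5
cz_3 = 6.5
cx_4 = 2
cy_4 = 12
cz_4 = 4.5
w_4 = 3
d_4 = 3.5
cx_5 = 5
cy_5 = 4
cz_5 = 10.5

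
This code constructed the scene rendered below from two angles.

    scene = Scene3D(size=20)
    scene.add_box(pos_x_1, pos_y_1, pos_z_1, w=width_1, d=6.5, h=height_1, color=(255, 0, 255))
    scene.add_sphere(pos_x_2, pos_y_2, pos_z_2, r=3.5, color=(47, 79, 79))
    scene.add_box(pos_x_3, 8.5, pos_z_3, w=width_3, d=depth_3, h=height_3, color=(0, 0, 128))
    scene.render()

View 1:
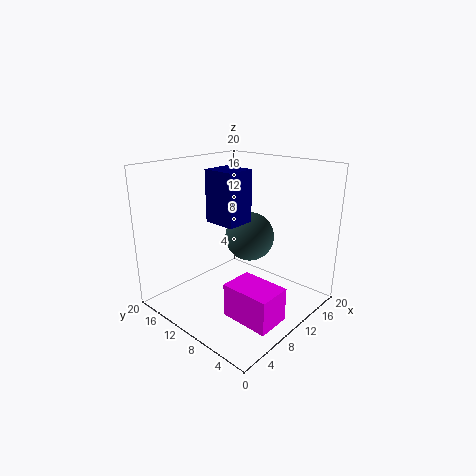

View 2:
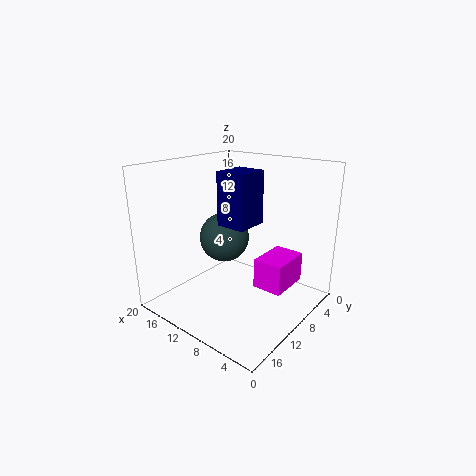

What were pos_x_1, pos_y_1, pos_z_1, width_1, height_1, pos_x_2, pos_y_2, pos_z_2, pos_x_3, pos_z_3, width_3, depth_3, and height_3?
pos_x_1 = 4.5
pos_y_1 = 1
pos_z_1 = 1.5
width_1 = 4.5
height_1 = 4.5
pos_x_2 = 12.5
pos_y_2 = 10
pos_z_2 = 9.5
pos_x_3 = 7
pos_z_3 = 12.5
width_3 = 4
depth_3 = 4.5
height_3 = 7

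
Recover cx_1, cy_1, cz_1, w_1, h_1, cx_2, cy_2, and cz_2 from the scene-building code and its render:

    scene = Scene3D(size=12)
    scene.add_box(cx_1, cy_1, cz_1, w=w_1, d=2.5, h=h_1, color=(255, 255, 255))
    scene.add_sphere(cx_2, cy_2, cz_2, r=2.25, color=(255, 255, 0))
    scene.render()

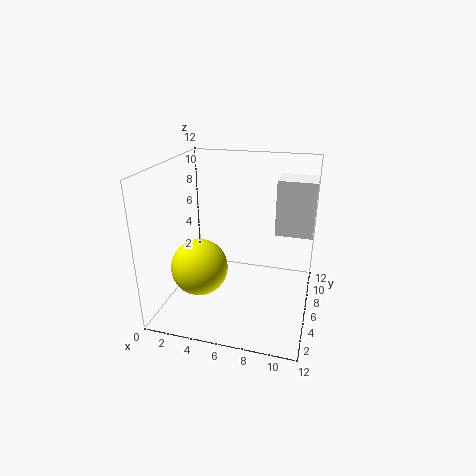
cx_1 = 9, cy_1 = 6.25, cz_1 = 6.5, w_1 = 3, h_1 = 4.5, cx_2 = 3.5, cy_2 = 3.5, cz_2 = 4.25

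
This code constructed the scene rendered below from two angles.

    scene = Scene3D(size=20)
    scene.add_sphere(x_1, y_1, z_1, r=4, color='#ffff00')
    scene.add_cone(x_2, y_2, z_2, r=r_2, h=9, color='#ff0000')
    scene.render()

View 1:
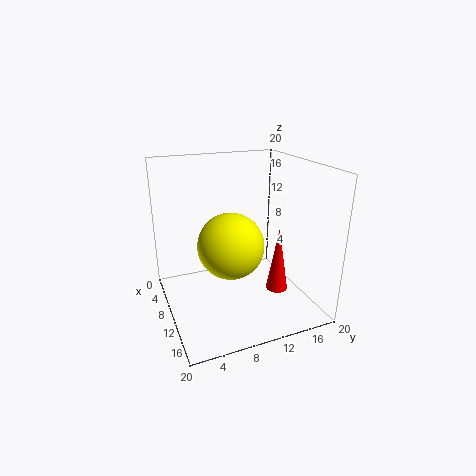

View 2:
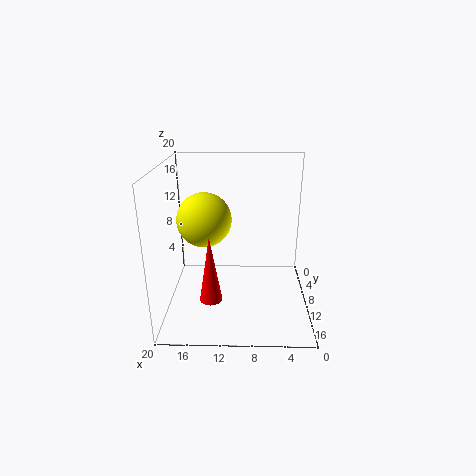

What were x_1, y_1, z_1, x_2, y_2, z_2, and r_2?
x_1 = 15
y_1 = 7
z_1 = 11.5
x_2 = 13.5
y_2 = 14.5
z_2 = 3
r_2 = 1.5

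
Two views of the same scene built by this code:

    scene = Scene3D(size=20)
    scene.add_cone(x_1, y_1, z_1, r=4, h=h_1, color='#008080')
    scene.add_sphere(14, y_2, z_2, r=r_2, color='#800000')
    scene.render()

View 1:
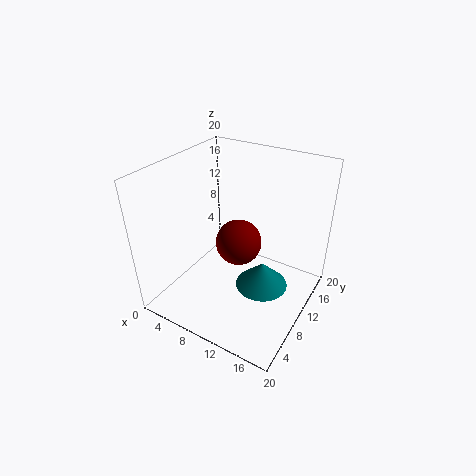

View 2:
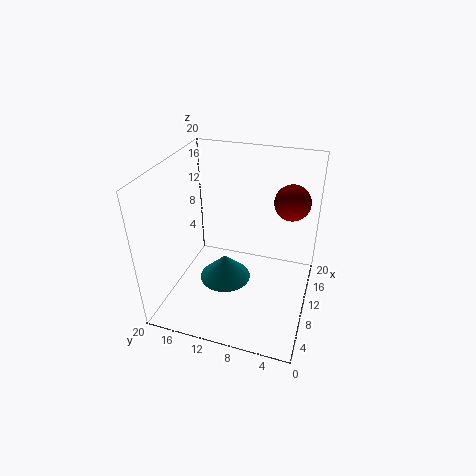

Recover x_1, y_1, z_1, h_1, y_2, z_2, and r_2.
x_1 = 12.5, y_1 = 13, z_1 = 0.5, h_1 = 4, y_2 = 3.5, z_2 = 14.5, r_2 = 2.5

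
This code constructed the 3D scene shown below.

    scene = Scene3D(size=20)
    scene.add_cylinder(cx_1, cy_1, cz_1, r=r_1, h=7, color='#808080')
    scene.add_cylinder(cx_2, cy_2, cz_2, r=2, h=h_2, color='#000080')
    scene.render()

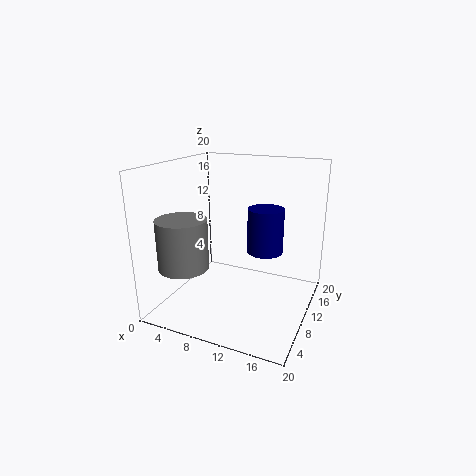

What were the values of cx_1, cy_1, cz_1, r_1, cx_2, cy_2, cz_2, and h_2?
cx_1 = 3.5, cy_1 = 6, cz_1 = 6, r_1 = 3.5, cx_2 = 16, cy_2 = 4, cz_2 = 11.5, h_2 = 5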